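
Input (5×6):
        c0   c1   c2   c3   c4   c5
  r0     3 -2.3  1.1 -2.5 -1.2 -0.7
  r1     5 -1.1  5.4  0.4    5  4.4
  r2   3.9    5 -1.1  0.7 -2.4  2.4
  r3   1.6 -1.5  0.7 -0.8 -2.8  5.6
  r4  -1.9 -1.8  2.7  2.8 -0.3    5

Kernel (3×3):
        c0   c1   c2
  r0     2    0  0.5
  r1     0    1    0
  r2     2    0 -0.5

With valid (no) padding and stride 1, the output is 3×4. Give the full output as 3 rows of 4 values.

Output[0,0]: The receptive field on the input at this output position is [3 -2.3 1.1 / 5 -1.1 5.4 / 3.9 5 -1.1]. Elementwise product with the kernel and sum: 3·2 + 1.1·0.5 + -1.1·1 + 3.9·2 + -1.1·-0.5.

13.8 9.2 1 -0.15
20.55 -5.7 16.8 -3.8
0.6 6.05 1.35 2.9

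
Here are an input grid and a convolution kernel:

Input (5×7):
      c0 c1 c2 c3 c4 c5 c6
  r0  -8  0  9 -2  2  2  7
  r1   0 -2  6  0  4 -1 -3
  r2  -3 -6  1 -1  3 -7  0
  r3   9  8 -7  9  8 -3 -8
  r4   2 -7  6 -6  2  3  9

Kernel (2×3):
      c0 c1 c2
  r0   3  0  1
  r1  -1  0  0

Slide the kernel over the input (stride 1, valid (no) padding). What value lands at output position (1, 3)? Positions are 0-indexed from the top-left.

0

The receptive field on the input at this output position is [0 4 -1 / -1 3 -7]. Elementwise product with the kernel and sum: 0·3 + -1·1 + -1·-1.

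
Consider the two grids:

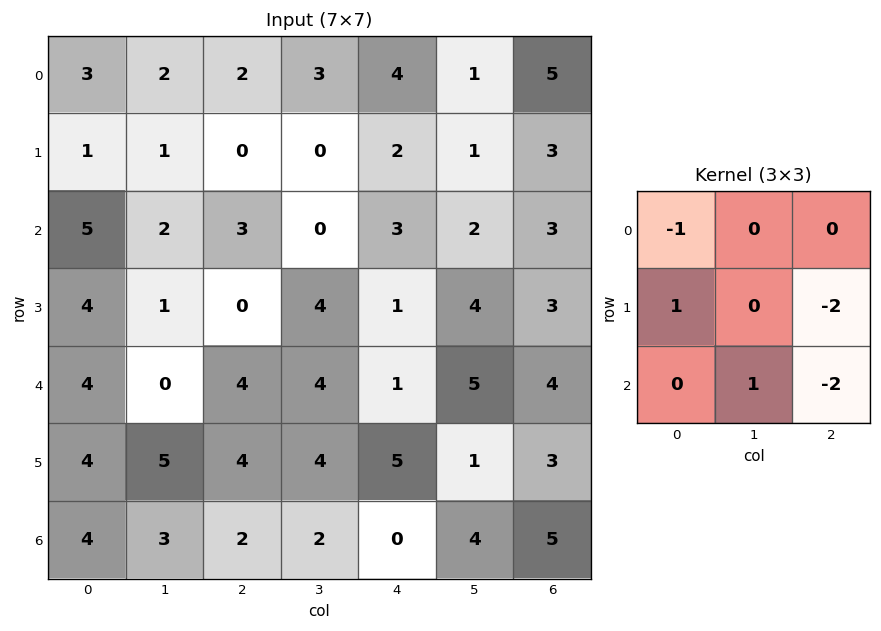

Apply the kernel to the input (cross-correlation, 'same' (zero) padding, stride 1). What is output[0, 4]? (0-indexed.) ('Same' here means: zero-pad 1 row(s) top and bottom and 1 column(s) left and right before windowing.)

1

The receptive field on the zero-padded input at this output position is [0 0 0 / 3 4 1 / 0 2 1]. Elementwise product with the kernel and sum: 0·-1 + 3·1 + 1·-2 + 2·1 + 1·-2.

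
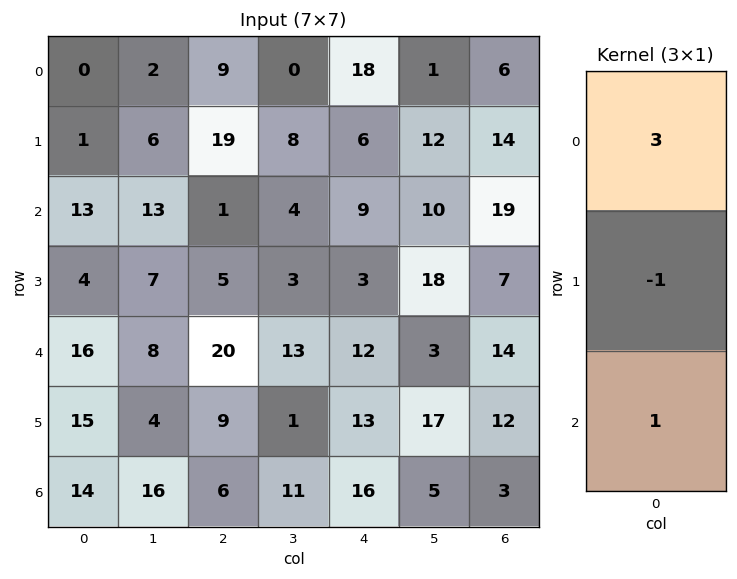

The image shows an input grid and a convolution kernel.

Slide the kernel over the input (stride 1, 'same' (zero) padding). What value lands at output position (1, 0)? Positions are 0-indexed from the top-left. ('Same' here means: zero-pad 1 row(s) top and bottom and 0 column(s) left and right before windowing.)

12

The receptive field on the zero-padded input at this output position is [0 / 1 / 13]. Elementwise product with the kernel and sum: 0·3 + 1·-1 + 13·1.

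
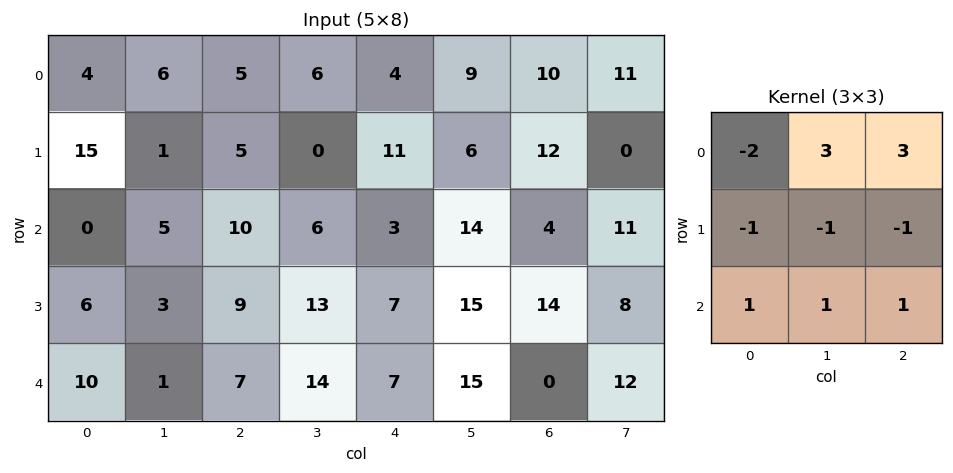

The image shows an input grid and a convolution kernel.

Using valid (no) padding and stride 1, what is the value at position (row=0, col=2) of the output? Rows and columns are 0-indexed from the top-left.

The receptive field on the input at this output position is [5 6 4 / 5 0 11 / 10 6 3]. Elementwise product with the kernel and sum: 5·-2 + 6·3 + 4·3 + 5·-1 + 0·-1 + 11·-1 + 10·1 + 6·1 + 3·1.

23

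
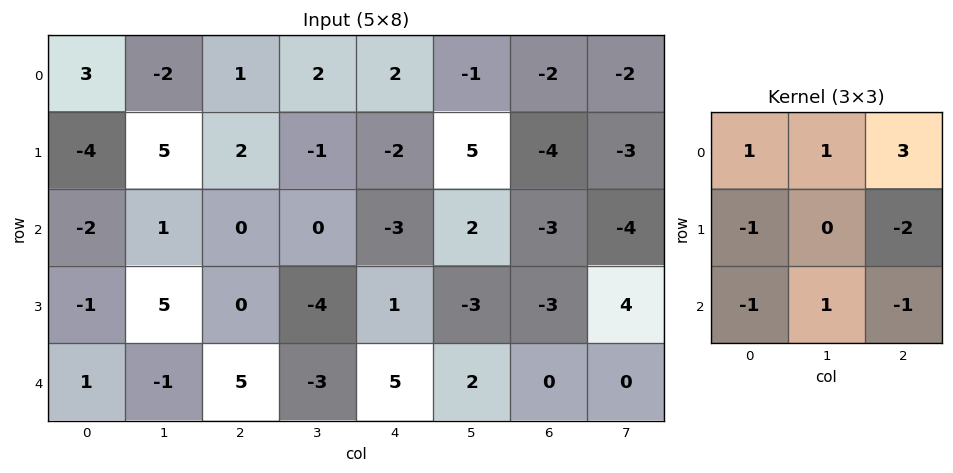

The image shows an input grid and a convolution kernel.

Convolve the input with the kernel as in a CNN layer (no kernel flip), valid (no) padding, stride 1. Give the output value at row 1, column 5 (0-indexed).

The receptive field on the input at this output position is [5 -4 -3 / 2 -3 -4 / -3 -3 4]. Elementwise product with the kernel and sum: 5·1 + -4·1 + -3·3 + 2·-1 + -4·-2 + -3·-1 + -3·1 + 4·-1.

-6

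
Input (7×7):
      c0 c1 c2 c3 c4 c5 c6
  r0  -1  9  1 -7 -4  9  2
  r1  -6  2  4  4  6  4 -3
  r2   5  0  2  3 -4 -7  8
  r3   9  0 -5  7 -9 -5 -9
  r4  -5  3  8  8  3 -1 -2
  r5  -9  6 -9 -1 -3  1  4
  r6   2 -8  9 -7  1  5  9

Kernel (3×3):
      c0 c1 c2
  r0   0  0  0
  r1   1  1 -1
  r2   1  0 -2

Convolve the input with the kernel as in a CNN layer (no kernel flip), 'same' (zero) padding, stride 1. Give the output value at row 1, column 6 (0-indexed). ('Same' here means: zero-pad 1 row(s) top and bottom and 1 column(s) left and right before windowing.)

-6

The receptive field on the zero-padded input at this output position is [9 2 0 / 4 -3 0 / -7 8 0]. Elementwise product with the kernel and sum: 4·1 + -3·1 + 0·-1 + -7·1 + 0·-2.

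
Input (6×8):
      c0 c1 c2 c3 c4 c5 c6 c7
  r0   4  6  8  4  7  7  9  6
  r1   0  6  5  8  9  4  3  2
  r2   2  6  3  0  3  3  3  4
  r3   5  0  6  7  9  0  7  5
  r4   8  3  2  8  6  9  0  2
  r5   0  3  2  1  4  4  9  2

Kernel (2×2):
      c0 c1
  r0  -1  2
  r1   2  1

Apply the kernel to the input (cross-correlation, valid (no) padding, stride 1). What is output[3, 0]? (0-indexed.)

The receptive field on the input at this output position is [5 0 / 8 3]. Elementwise product with the kernel and sum: 5·-1 + 0·2 + 8·2 + 3·1.

14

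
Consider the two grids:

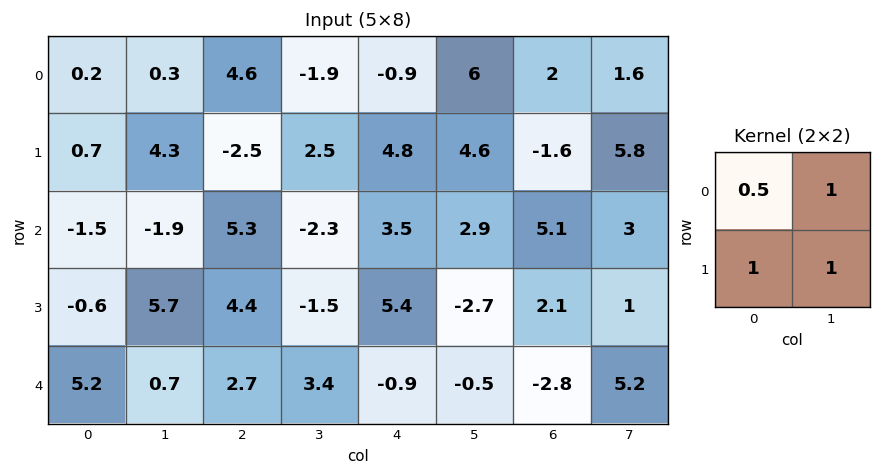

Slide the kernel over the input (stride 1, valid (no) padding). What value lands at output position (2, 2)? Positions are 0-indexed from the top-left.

The receptive field on the input at this output position is [5.3 -2.3 / 4.4 -1.5]. Elementwise product with the kernel and sum: 5.3·0.5 + -2.3·1 + 4.4·1 + -1.5·1.

3.25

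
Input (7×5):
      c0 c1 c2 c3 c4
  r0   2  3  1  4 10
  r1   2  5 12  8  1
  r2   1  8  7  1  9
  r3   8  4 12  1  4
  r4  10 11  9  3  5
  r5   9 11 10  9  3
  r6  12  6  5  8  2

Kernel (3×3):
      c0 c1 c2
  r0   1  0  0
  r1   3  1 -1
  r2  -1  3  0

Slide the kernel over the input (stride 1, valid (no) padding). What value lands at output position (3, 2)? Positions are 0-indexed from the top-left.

The receptive field on the input at this output position is [12 1 4 / 9 3 5 / 10 9 3]. Elementwise product with the kernel and sum: 12·1 + 9·3 + 3·1 + 5·-1 + 10·-1 + 9·3.

54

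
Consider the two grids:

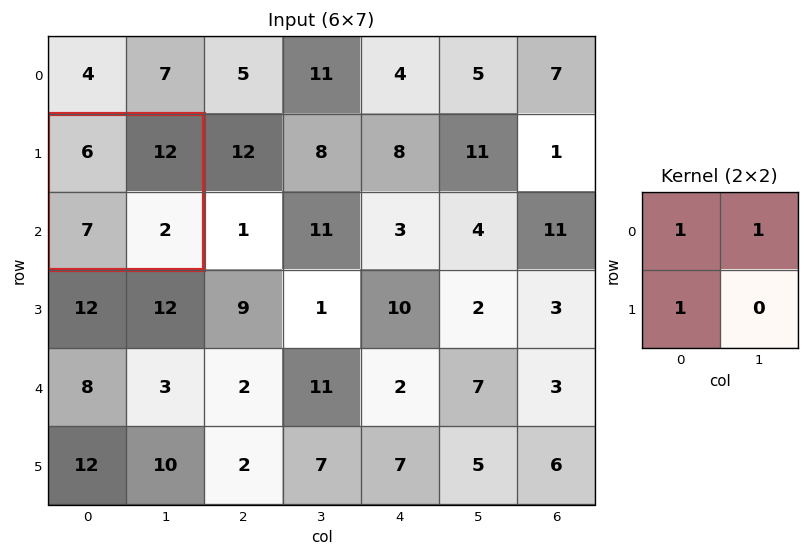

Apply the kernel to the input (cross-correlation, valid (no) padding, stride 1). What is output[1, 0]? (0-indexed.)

The receptive field on the input at this output position is [6 12 / 7 2]. Elementwise product with the kernel and sum: 6·1 + 12·1 + 7·1.

25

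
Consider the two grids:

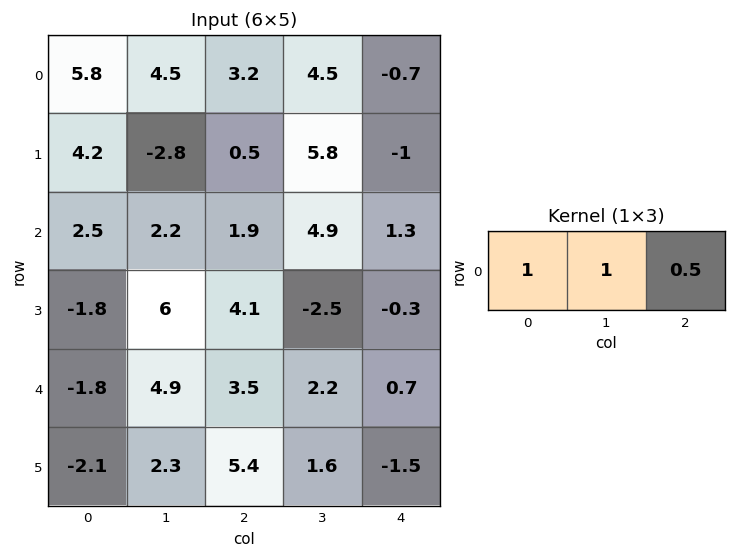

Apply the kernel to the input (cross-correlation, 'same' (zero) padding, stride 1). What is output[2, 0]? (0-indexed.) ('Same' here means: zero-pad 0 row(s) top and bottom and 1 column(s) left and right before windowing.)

3.6

The receptive field on the zero-padded input at this output position is [0 2.5 2.2]. Elementwise product with the kernel and sum: 0·1 + 2.5·1 + 2.2·0.5.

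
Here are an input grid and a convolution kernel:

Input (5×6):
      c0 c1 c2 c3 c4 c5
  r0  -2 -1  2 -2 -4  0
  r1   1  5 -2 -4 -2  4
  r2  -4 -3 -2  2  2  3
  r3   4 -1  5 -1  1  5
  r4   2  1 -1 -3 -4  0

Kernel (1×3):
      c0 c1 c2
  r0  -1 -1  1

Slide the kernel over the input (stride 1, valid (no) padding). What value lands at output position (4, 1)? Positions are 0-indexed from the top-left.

The receptive field on the input at this output position is [1 -1 -3]. Elementwise product with the kernel and sum: 1·-1 + -1·-1 + -3·1.

-3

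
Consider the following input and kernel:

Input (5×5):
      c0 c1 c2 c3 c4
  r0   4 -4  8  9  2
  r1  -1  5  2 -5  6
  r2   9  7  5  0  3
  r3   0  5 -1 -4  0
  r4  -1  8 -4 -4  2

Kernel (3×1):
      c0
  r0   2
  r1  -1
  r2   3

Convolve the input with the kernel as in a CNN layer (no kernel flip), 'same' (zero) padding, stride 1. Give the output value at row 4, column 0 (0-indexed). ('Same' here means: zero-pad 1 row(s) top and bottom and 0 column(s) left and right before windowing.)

The receptive field on the zero-padded input at this output position is [0 / -1 / 0]. Elementwise product with the kernel and sum: 0·2 + -1·-1 + 0·3.

1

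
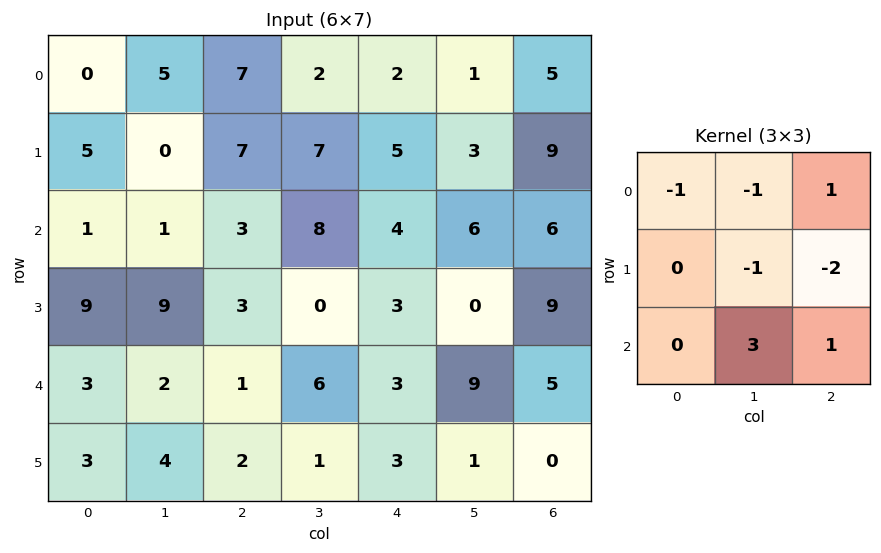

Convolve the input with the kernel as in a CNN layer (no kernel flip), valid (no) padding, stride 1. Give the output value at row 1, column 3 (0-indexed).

-16

The receptive field on the input at this output position is [7 5 3 / 8 4 6 / 0 3 0]. Elementwise product with the kernel and sum: 7·-1 + 5·-1 + 3·1 + 4·-1 + 6·-2 + 3·3 + 0·1.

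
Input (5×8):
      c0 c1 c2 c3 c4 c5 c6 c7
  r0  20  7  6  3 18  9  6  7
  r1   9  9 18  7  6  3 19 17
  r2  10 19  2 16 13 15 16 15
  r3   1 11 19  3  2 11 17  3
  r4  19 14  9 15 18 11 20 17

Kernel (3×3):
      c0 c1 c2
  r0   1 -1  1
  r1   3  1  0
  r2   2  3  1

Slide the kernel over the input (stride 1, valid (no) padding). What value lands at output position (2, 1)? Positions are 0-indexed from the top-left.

155

The receptive field on the input at this output position is [19 2 16 / 11 19 3 / 14 9 15]. Elementwise product with the kernel and sum: 19·1 + 2·-1 + 16·1 + 11·3 + 19·1 + 14·2 + 9·3 + 15·1.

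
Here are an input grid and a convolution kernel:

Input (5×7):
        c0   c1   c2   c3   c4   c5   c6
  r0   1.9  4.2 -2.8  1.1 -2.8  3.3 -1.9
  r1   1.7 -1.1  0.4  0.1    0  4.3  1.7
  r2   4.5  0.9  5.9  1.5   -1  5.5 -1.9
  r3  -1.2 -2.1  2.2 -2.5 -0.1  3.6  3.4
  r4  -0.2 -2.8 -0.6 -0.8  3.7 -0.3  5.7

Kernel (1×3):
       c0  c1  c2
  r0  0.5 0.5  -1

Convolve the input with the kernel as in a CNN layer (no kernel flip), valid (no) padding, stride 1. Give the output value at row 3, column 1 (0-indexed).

The receptive field on the input at this output position is [-2.1 2.2 -2.5]. Elementwise product with the kernel and sum: -2.1·0.5 + 2.2·0.5 + -2.5·-1.

2.55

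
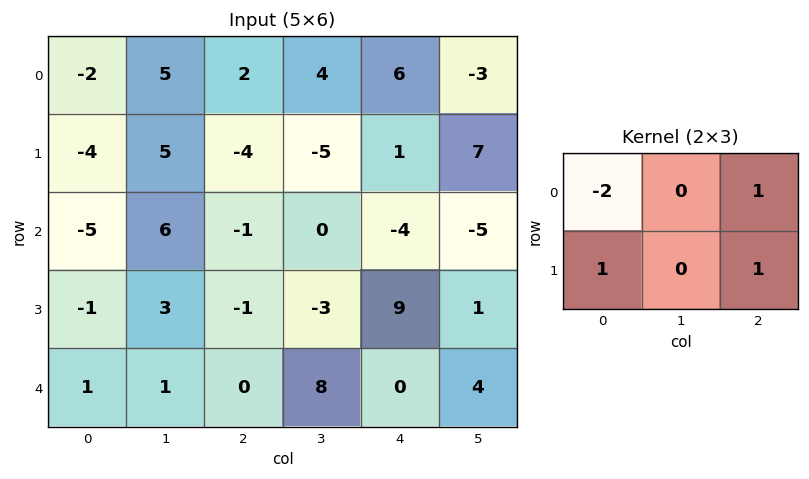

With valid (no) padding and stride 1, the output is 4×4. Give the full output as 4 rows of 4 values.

-2 -6 -1 -9
-2 -9 4 12
7 -12 6 -7
2 0 11 19

Output[0,0]: The receptive field on the input at this output position is [-2 5 2 / -4 5 -4]. Elementwise product with the kernel and sum: -2·-2 + 2·1 + -4·1 + -4·1.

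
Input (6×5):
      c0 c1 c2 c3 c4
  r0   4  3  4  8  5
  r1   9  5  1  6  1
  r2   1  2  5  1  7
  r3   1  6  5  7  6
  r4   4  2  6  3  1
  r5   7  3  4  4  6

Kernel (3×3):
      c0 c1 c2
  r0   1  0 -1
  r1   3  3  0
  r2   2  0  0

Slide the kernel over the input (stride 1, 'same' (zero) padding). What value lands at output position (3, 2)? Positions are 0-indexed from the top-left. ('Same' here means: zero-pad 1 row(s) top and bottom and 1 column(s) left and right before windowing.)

The receptive field on the zero-padded input at this output position is [2 5 1 / 6 5 7 / 2 6 3]. Elementwise product with the kernel and sum: 2·1 + 1·-1 + 6·3 + 5·3 + 2·2.

38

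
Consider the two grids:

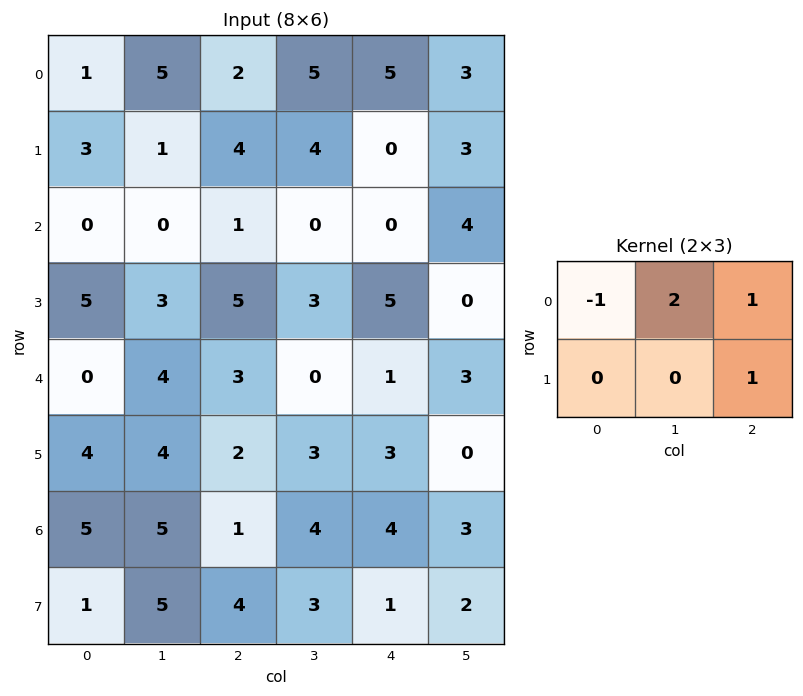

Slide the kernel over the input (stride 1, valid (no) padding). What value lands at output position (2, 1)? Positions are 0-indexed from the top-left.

5

The receptive field on the input at this output position is [0 1 0 / 3 5 3]. Elementwise product with the kernel and sum: 0·-1 + 1·2 + 0·1 + 3·1.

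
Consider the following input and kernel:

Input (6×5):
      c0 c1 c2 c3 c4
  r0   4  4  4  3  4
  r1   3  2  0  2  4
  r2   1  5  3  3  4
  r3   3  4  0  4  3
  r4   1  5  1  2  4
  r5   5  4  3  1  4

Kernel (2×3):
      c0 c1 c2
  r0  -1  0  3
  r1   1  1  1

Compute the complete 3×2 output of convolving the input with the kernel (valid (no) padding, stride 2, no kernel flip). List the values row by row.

13 14
15 16
14 19

Output[0,0]: The receptive field on the input at this output position is [4 4 4 / 3 2 0]. Elementwise product with the kernel and sum: 4·-1 + 4·3 + 3·1 + 2·1 + 0·1.
Output[0,1]: The receptive field on the input at this output position is [4 3 4 / 0 2 4]. Elementwise product with the kernel and sum: 4·-1 + 4·3 + 0·1 + 2·1 + 4·1.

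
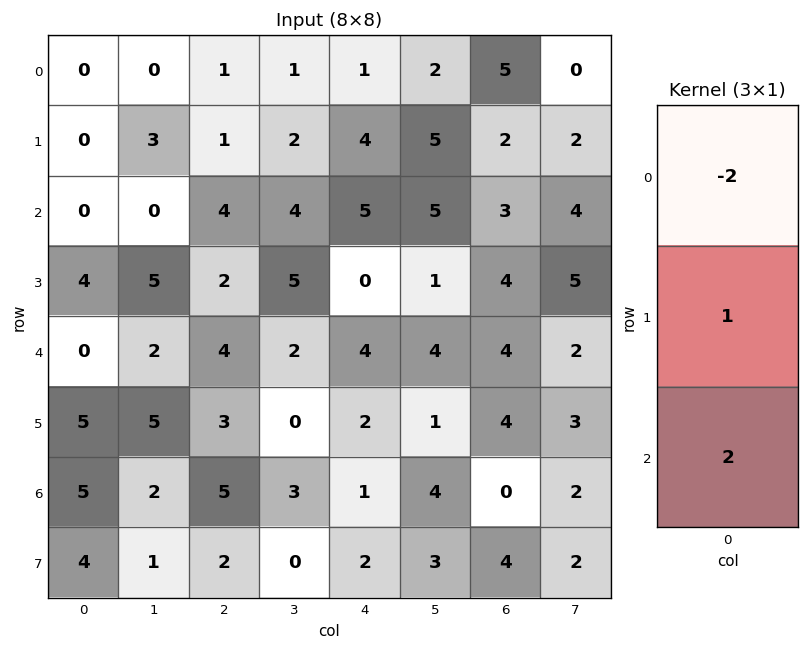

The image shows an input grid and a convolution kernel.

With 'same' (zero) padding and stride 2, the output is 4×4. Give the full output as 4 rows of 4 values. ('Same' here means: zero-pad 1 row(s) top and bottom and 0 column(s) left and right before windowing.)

Output[0,0]: The receptive field on the zero-padded input at this output position is [0 / 0 / 0]. Elementwise product with the kernel and sum: 0·-2 + 0·1 + 0·2.

0 3 9 9
8 6 -3 7
2 6 8 4
3 3 1 0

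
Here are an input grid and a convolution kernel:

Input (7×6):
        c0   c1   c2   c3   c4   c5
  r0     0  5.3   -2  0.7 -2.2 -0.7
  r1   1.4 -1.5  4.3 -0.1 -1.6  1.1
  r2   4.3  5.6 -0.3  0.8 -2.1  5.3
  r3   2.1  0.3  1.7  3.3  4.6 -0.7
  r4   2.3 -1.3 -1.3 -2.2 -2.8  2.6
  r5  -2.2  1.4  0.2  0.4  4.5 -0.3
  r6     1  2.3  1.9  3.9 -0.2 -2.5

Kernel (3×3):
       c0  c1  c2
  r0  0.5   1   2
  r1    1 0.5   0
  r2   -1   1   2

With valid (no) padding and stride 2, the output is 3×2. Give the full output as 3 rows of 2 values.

2.65 -3.55
3.2 -6.7
0.85 -6.45

Output[0,0]: The receptive field on the input at this output position is [0 5.3 -2 / 1.4 -1.5 4.3 / 4.3 5.6 -0.3]. Elementwise product with the kernel and sum: 0·0.5 + 5.3·1 + -2·2 + 1.4·1 + -1.5·0.5 + 4.3·-1 + 5.6·1 + -0.3·2.
Output[0,1]: The receptive field on the input at this output position is [-2 0.7 -2.2 / 4.3 -0.1 -1.6 / -0.3 0.8 -2.1]. Elementwise product with the kernel and sum: -2·0.5 + 0.7·1 + -2.2·2 + 4.3·1 + -0.1·0.5 + -0.3·-1 + 0.8·1 + -2.1·2.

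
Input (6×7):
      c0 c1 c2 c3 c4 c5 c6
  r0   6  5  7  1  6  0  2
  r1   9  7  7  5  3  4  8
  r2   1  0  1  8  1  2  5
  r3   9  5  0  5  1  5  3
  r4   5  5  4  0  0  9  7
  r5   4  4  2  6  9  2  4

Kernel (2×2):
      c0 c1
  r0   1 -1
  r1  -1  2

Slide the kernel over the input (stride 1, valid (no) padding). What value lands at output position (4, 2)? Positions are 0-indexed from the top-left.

14

The receptive field on the input at this output position is [4 0 / 2 6]. Elementwise product with the kernel and sum: 4·1 + 0·-1 + 2·-1 + 6·2.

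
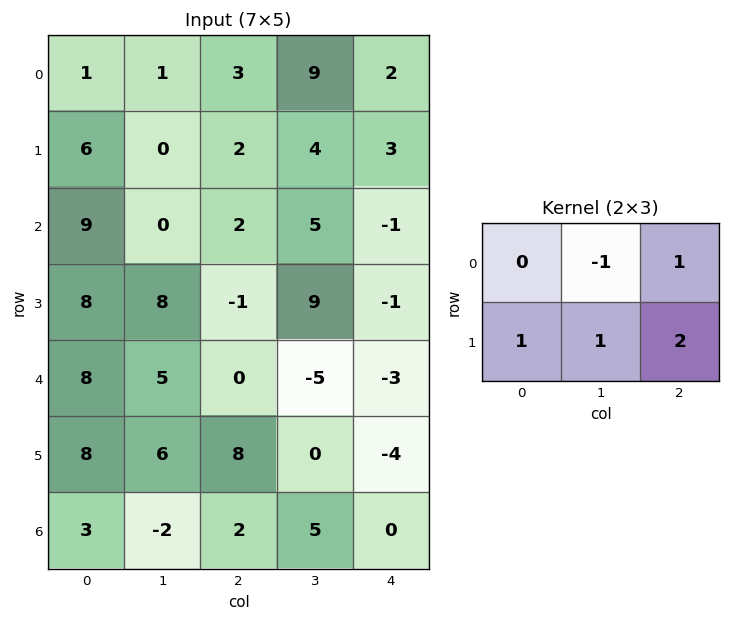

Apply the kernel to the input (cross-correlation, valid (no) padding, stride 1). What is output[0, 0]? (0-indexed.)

The receptive field on the input at this output position is [1 1 3 / 6 0 2]. Elementwise product with the kernel and sum: 1·-1 + 3·1 + 6·1 + 0·1 + 2·2.

12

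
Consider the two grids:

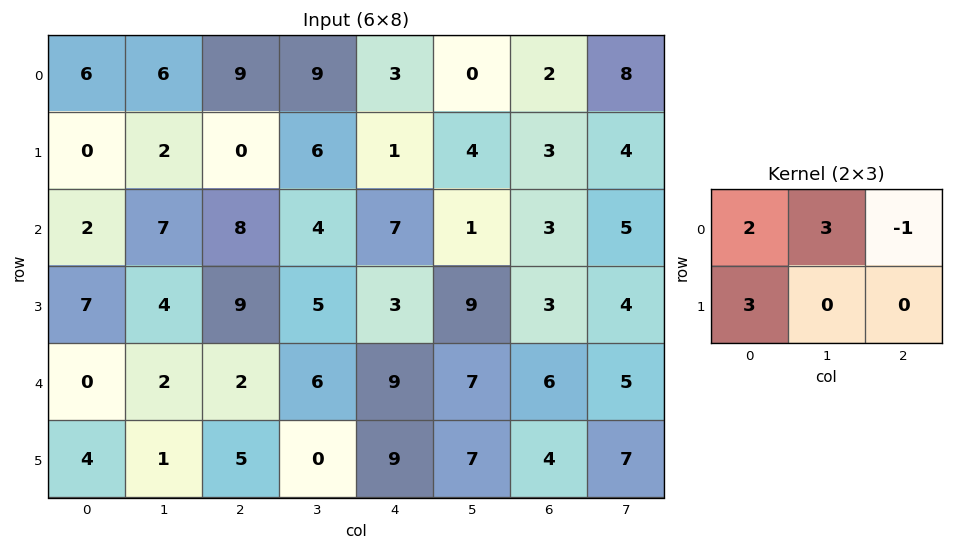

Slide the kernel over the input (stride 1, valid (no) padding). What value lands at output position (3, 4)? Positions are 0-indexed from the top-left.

The receptive field on the input at this output position is [3 9 3 / 9 7 6]. Elementwise product with the kernel and sum: 3·2 + 9·3 + 3·-1 + 9·3.

57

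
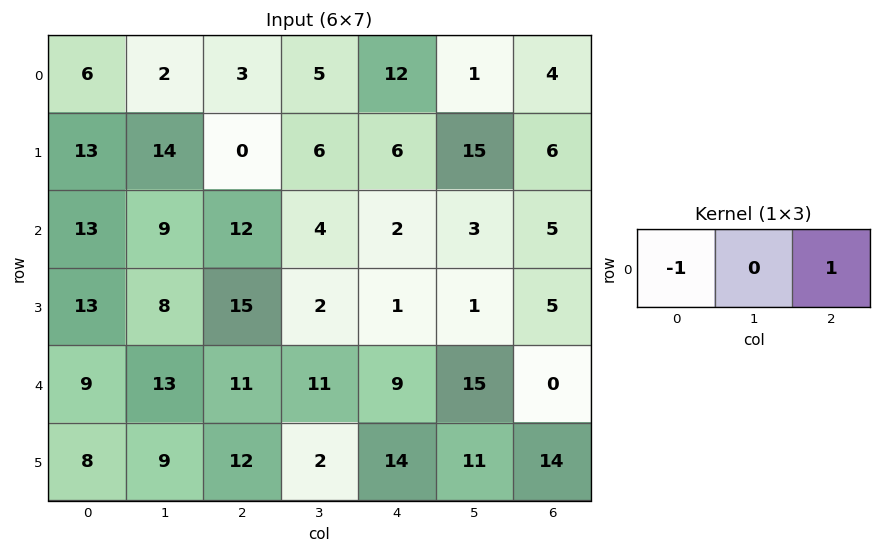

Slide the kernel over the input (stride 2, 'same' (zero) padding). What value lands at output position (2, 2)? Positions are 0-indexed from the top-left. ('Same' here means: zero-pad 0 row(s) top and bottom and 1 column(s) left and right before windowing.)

The receptive field on the zero-padded input at this output position is [11 9 15]. Elementwise product with the kernel and sum: 11·-1 + 15·1.

4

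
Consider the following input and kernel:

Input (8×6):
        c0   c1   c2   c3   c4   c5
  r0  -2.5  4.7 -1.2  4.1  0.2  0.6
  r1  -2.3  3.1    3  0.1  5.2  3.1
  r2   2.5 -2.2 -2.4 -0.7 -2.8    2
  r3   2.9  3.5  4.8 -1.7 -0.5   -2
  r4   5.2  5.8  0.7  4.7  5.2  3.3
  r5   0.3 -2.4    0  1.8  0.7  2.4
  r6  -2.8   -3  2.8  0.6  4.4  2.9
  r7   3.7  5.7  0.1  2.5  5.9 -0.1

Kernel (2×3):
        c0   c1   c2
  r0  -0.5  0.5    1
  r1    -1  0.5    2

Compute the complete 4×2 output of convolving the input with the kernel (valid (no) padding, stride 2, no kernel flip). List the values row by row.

Output[0,0]: The receptive field on the input at this output position is [-2.5 4.7 -1.2 / -2.3 3.1 3]. Elementwise product with the kernel and sum: -2.5·-0.5 + 4.7·0.5 + -1.2·1 + -2.3·-1 + 3.1·0.5 + 3·2.

12.25 10.3
3.7 -8.6
-0.5 9.5
2.05 16.25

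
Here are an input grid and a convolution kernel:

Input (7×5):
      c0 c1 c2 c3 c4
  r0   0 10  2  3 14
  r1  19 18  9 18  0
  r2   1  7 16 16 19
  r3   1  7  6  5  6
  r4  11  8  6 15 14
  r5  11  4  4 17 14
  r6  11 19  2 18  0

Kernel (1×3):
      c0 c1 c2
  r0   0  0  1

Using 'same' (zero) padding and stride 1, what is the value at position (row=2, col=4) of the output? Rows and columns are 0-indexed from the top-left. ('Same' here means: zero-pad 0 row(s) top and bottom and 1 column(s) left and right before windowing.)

0

The receptive field on the zero-padded input at this output position is [16 19 0]. Elementwise product with the kernel and sum: 0·1.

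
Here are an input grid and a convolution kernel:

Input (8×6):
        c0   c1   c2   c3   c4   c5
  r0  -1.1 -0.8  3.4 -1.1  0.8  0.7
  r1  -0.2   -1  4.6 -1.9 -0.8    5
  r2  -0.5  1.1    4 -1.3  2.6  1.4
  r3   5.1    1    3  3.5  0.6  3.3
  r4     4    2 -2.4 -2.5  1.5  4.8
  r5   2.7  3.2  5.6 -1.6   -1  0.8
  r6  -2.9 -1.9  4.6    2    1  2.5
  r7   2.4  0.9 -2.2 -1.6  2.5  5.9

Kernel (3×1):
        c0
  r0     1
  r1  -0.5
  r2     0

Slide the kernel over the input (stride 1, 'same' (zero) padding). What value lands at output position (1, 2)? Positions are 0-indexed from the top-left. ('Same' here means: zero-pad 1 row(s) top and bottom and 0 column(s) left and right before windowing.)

The receptive field on the zero-padded input at this output position is [3.4 / 4.6 / 4]. Elementwise product with the kernel and sum: 3.4·1 + 4.6·-0.5.

1.1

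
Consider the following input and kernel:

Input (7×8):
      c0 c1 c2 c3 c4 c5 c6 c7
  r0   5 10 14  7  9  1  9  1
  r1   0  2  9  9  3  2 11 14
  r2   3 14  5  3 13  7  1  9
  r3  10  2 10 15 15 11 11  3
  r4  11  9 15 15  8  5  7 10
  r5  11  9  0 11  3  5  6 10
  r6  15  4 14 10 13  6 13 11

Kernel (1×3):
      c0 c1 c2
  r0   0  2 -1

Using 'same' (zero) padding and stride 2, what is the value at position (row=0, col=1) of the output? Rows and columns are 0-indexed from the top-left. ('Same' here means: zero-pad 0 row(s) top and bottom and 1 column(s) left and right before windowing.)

21

The receptive field on the zero-padded input at this output position is [10 14 7]. Elementwise product with the kernel and sum: 14·2 + 7·-1.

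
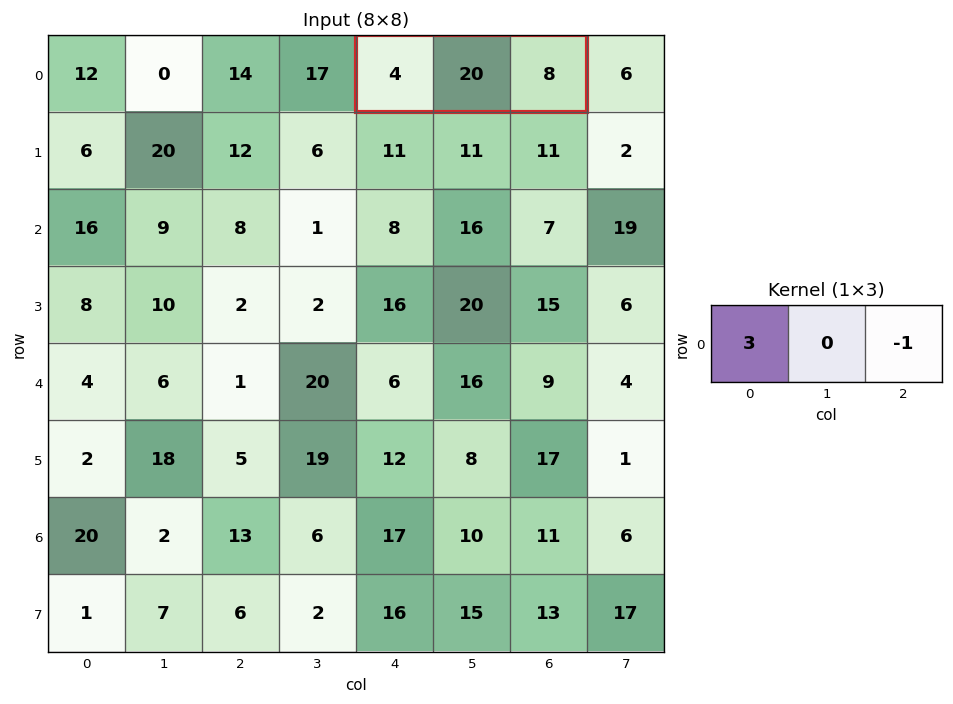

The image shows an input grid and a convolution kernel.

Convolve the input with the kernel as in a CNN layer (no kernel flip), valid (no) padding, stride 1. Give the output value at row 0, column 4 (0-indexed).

4

The receptive field on the input at this output position is [4 20 8]. Elementwise product with the kernel and sum: 4·3 + 8·-1.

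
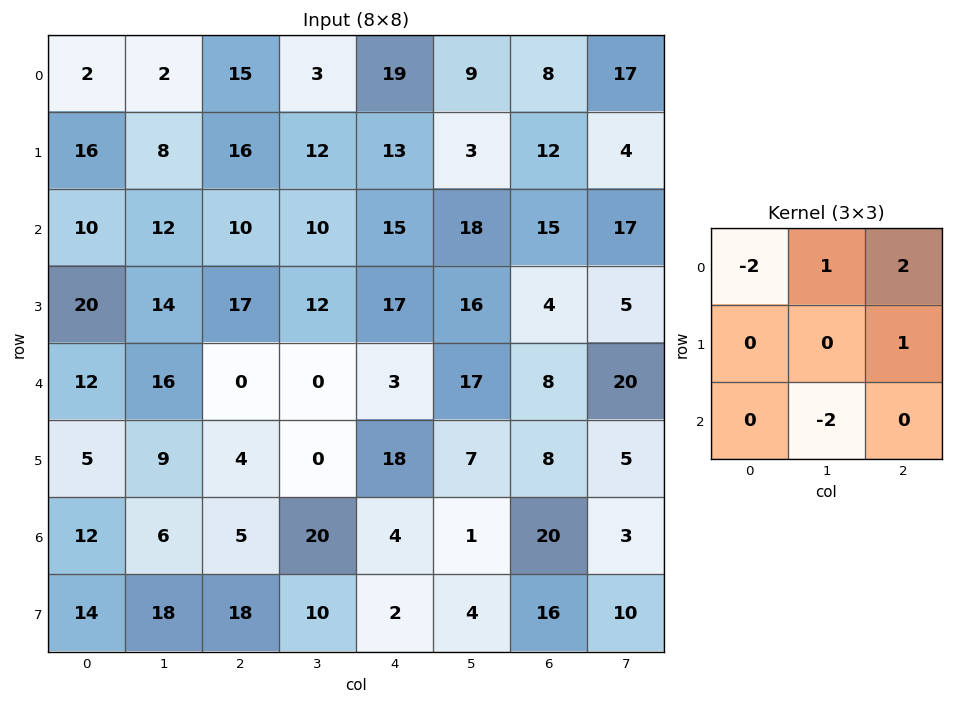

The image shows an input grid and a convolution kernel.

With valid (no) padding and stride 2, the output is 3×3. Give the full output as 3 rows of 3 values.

Output[0,0]: The receptive field on the input at this output position is [2 2 15 / 16 8 16 / 10 12 10]. Elementwise product with the kernel and sum: 2·-2 + 2·1 + 15·2 + 16·1 + 12·-2.
Output[0,1]: The receptive field on the input at this output position is [15 3 19 / 16 12 13 / 10 10 15]. Elementwise product with the kernel and sum: 15·-2 + 3·1 + 19·2 + 13·1 + 10·-2.

20 4 -37
-3 37 -12
-16 -16 33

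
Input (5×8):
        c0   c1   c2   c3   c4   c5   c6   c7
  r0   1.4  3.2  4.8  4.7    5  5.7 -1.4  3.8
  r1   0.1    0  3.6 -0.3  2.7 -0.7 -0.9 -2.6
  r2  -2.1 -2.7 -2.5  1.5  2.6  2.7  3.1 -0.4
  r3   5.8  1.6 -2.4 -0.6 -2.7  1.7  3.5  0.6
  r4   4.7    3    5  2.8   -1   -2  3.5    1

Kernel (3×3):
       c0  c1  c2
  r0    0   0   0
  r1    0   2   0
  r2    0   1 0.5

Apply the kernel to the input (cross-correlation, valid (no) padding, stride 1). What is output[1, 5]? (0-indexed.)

10

The receptive field on the input at this output position is [-0.7 -0.9 -2.6 / 2.7 3.1 -0.4 / 1.7 3.5 0.6]. Elementwise product with the kernel and sum: 3.1·2 + 3.5·1 + 0.6·0.5.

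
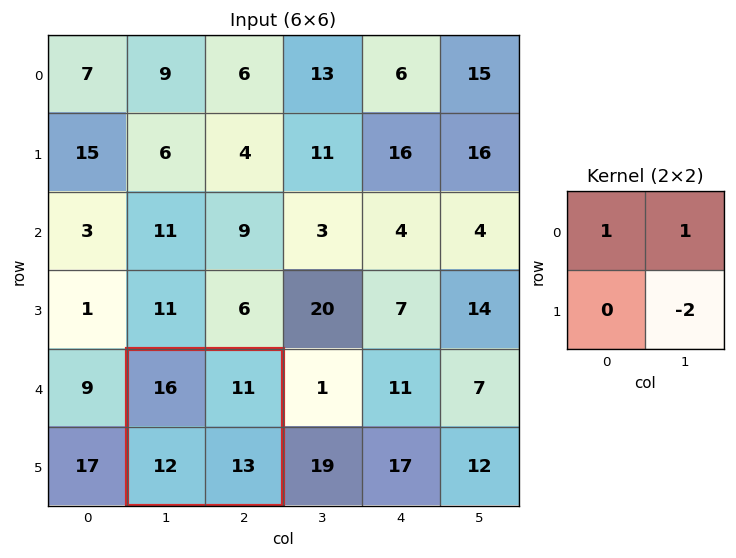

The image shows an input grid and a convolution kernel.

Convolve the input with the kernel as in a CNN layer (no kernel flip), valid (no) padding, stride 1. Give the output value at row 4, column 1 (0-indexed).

1

The receptive field on the input at this output position is [16 11 / 12 13]. Elementwise product with the kernel and sum: 16·1 + 11·1 + 13·-2.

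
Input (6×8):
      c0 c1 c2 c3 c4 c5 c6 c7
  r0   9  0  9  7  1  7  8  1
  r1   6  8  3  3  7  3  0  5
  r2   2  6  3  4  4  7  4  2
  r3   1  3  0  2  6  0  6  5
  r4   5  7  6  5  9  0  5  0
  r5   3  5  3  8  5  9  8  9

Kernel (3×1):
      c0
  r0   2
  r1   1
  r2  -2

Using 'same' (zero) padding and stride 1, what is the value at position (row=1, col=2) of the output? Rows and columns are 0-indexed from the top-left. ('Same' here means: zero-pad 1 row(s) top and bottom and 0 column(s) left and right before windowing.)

15

The receptive field on the zero-padded input at this output position is [9 / 3 / 3]. Elementwise product with the kernel and sum: 9·2 + 3·1 + 3·-2.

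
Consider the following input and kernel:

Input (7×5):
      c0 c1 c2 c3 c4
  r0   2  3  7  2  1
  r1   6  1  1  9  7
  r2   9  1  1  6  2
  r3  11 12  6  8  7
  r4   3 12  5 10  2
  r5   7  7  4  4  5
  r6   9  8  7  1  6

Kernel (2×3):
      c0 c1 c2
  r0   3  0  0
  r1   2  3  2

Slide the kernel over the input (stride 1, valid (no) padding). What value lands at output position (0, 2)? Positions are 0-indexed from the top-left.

64

The receptive field on the input at this output position is [7 2 1 / 1 9 7]. Elementwise product with the kernel and sum: 7·3 + 1·2 + 9·3 + 7·2.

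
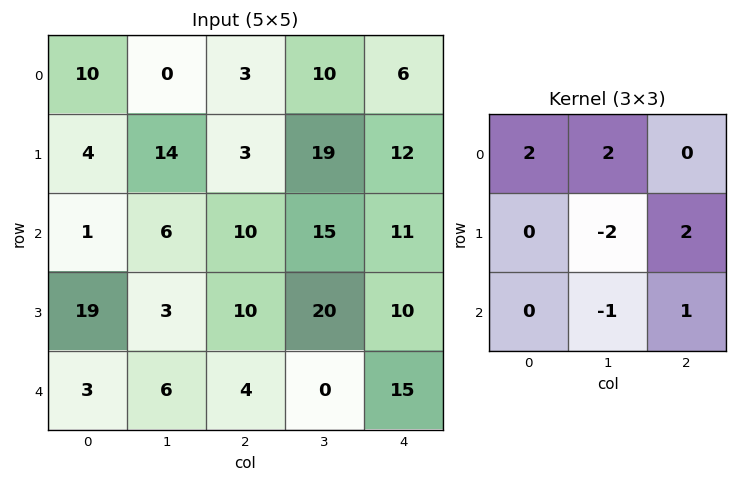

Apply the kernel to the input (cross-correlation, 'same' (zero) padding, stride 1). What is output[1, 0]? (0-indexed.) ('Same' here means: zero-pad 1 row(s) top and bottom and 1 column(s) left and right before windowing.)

45

The receptive field on the zero-padded input at this output position is [0 10 0 / 0 4 14 / 0 1 6]. Elementwise product with the kernel and sum: 0·2 + 10·2 + 4·-2 + 14·2 + 1·-1 + 6·1.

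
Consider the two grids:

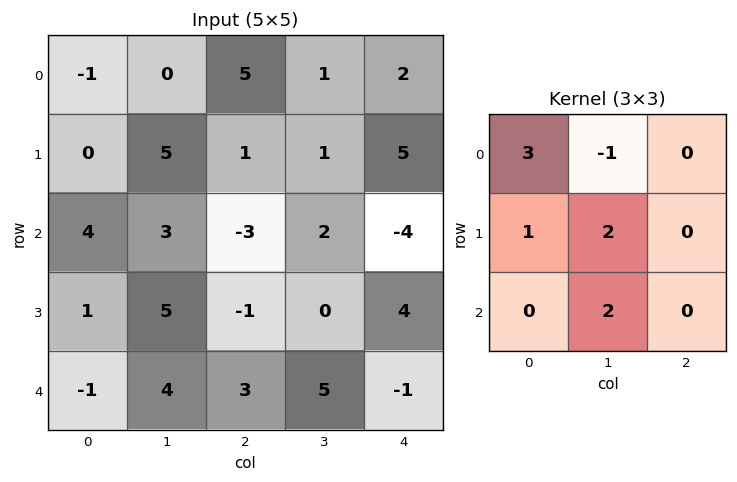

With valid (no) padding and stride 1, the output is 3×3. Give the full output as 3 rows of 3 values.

13 -4 21
15 9 3
28 21 -2

Output[0,0]: The receptive field on the input at this output position is [-1 0 5 / 0 5 1 / 4 3 -3]. Elementwise product with the kernel and sum: -1·3 + 0·-1 + 0·1 + 5·2 + 3·2.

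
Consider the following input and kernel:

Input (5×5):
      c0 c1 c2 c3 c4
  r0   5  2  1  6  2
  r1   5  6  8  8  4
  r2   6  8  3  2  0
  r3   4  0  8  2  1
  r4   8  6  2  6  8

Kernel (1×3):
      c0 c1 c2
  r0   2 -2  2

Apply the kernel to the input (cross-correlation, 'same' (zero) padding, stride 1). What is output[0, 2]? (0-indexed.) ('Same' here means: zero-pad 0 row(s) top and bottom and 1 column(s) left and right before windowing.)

The receptive field on the zero-padded input at this output position is [2 1 6]. Elementwise product with the kernel and sum: 2·2 + 1·-2 + 6·2.

14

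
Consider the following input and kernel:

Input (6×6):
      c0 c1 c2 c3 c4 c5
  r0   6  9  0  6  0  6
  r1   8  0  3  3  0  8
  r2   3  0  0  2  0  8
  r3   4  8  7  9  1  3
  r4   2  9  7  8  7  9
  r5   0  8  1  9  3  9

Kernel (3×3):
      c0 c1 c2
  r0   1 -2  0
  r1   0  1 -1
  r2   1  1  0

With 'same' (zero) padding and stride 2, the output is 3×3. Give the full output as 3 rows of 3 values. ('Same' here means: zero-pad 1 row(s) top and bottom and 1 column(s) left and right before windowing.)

Output[0,0]: The receptive field on the zero-padded input at this output position is [0 0 0 / 0 6 9 / 0 8 0]. Elementwise product with the kernel and sum: 0·1 + 0·-2 + 6·1 + 9·-1 + 0·1 + 8·1.
Output[0,1]: The receptive field on the zero-padded input at this output position is [0 0 0 / 9 0 6 / 0 3 3]. Elementwise product with the kernel and sum: 0·1 + 0·-2 + 0·1 + 6·-1 + 0·1 + 3·1.

5 -3 -3
-9 7 5
-15 2 17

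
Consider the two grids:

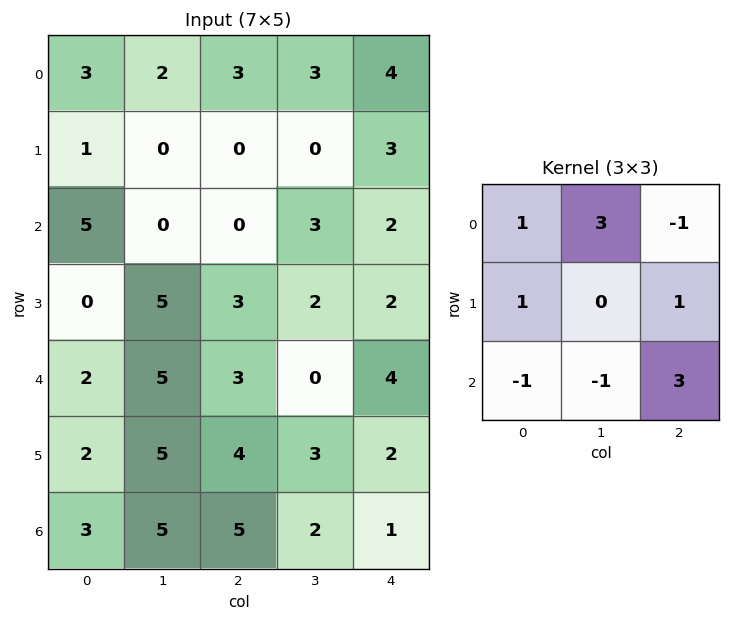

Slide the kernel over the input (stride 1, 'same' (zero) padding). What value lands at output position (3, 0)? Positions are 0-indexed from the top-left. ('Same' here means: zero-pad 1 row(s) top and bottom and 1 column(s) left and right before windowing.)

The receptive field on the zero-padded input at this output position is [0 5 0 / 0 0 5 / 0 2 5]. Elementwise product with the kernel and sum: 0·1 + 5·3 + 0·-1 + 0·1 + 5·1 + 0·-1 + 2·-1 + 5·3.

33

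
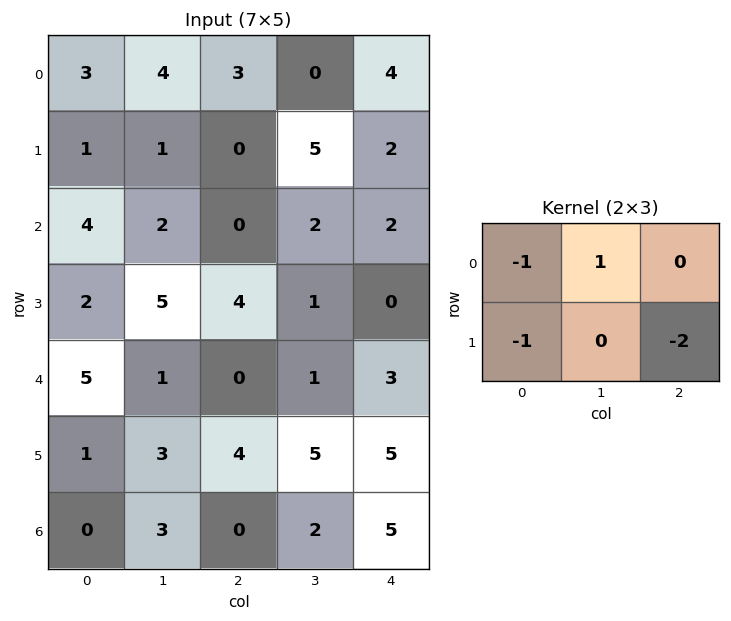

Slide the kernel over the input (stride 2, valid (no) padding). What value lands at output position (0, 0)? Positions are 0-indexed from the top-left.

0

The receptive field on the input at this output position is [3 4 3 / 1 1 0]. Elementwise product with the kernel and sum: 3·-1 + 4·1 + 1·-1 + 0·-2.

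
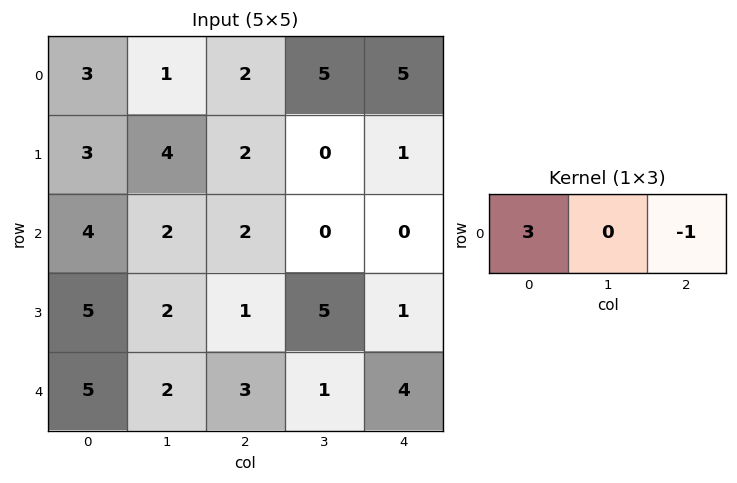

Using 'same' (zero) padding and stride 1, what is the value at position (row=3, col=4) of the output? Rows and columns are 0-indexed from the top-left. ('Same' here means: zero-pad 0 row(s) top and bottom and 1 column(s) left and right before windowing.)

The receptive field on the zero-padded input at this output position is [5 1 0]. Elementwise product with the kernel and sum: 5·3 + 0·-1.

15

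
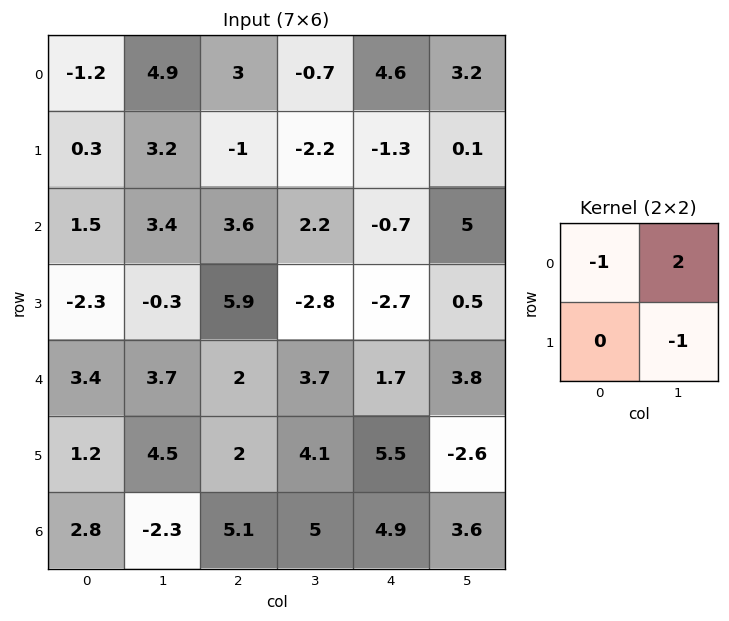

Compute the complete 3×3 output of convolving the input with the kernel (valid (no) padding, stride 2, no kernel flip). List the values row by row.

Output[0,0]: The receptive field on the input at this output position is [-1.2 4.9 / 0.3 3.2]. Elementwise product with the kernel and sum: -1.2·-1 + 4.9·2 + 3.2·-1.

7.8 -2.2 1.7
5.6 3.6 10.2
-0.5 1.3 8.5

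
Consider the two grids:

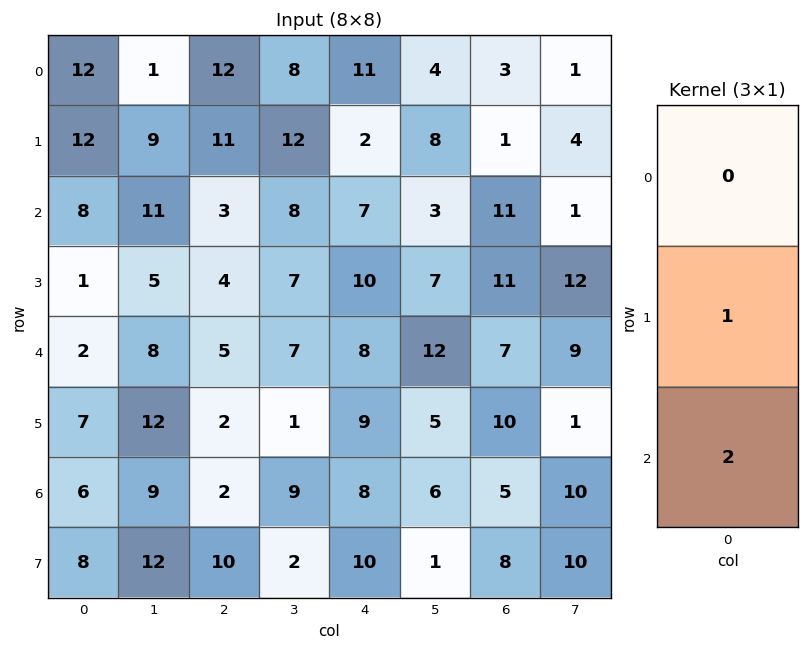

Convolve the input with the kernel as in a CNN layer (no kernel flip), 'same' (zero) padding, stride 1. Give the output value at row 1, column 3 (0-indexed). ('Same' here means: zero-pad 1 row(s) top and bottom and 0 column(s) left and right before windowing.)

The receptive field on the zero-padded input at this output position is [8 / 12 / 8]. Elementwise product with the kernel and sum: 12·1 + 8·2.

28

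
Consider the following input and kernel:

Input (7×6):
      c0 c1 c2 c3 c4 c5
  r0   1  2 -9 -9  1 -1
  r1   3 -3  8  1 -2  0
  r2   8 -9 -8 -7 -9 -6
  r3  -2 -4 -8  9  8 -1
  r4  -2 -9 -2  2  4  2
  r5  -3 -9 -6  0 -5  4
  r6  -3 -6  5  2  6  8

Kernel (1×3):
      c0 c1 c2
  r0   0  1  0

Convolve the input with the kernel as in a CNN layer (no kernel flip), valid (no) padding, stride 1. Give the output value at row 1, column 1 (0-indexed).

8

The receptive field on the input at this output position is [-3 8 1]. Elementwise product with the kernel and sum: 8·1.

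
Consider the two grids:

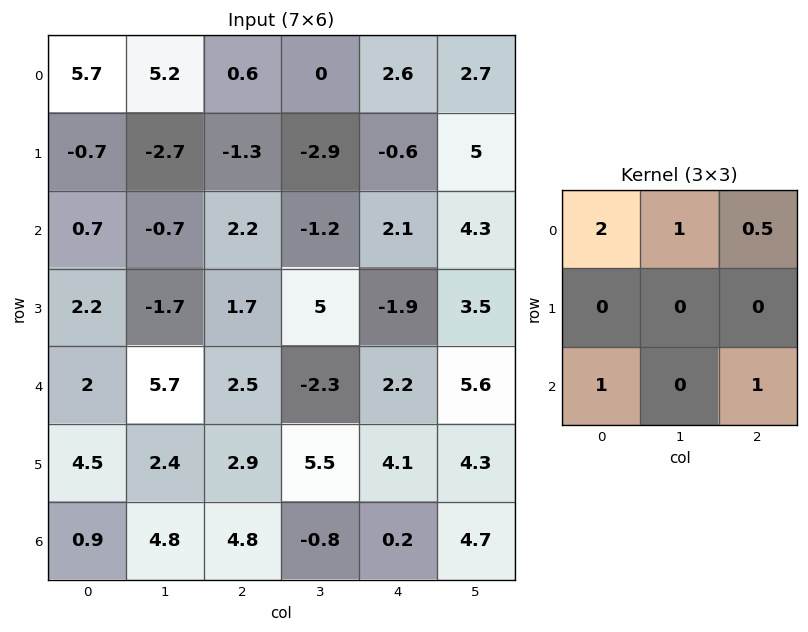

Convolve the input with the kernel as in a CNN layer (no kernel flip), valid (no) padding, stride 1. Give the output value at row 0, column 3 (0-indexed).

The receptive field on the input at this output position is [0 2.6 2.7 / -2.9 -0.6 5 / -1.2 2.1 4.3]. Elementwise product with the kernel and sum: 0·2 + 2.6·1 + 2.7·0.5 + -1.2·1 + 4.3·1.

7.05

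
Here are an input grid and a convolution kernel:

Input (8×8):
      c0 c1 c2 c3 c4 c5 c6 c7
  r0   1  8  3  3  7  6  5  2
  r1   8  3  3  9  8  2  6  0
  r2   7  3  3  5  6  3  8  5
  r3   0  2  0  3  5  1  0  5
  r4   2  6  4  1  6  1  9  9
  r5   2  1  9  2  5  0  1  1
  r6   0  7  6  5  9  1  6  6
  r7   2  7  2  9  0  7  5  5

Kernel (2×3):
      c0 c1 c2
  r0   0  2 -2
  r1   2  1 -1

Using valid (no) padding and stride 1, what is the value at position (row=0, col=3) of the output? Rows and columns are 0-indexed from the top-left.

The receptive field on the input at this output position is [3 7 6 / 9 8 2]. Elementwise product with the kernel and sum: 7·2 + 6·-2 + 9·2 + 8·1 + 2·-1.

26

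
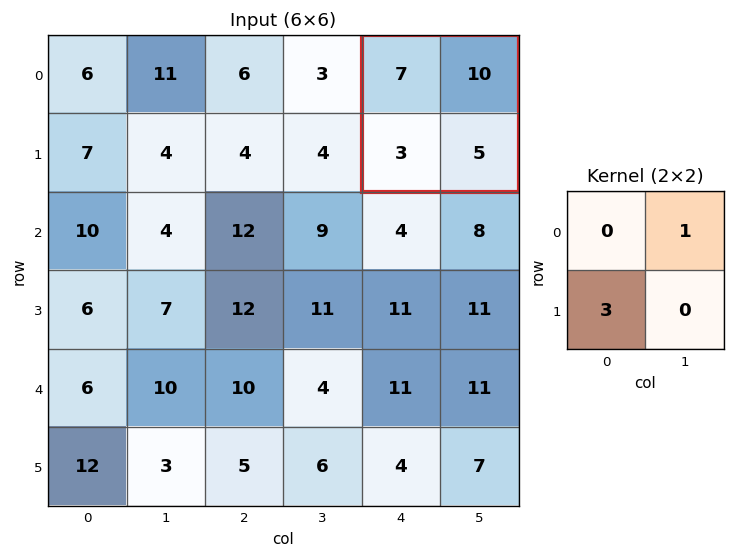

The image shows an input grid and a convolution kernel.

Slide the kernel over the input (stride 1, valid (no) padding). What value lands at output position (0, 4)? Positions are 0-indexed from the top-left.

The receptive field on the input at this output position is [7 10 / 3 5]. Elementwise product with the kernel and sum: 10·1 + 3·3.

19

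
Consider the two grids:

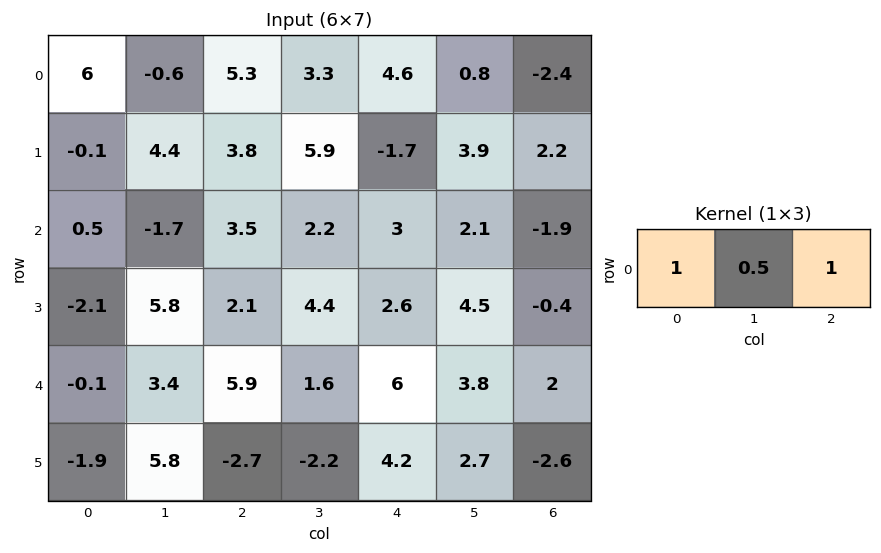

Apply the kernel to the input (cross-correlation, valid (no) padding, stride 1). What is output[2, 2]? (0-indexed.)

7.6

The receptive field on the input at this output position is [3.5 2.2 3]. Elementwise product with the kernel and sum: 3.5·1 + 2.2·0.5 + 3·1.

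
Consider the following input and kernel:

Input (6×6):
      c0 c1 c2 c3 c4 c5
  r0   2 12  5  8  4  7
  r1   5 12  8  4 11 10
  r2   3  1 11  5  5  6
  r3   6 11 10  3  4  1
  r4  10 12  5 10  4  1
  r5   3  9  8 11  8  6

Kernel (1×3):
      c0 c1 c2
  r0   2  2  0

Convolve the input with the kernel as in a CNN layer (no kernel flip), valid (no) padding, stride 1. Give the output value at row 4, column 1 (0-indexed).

34

The receptive field on the input at this output position is [12 5 10]. Elementwise product with the kernel and sum: 12·2 + 5·2.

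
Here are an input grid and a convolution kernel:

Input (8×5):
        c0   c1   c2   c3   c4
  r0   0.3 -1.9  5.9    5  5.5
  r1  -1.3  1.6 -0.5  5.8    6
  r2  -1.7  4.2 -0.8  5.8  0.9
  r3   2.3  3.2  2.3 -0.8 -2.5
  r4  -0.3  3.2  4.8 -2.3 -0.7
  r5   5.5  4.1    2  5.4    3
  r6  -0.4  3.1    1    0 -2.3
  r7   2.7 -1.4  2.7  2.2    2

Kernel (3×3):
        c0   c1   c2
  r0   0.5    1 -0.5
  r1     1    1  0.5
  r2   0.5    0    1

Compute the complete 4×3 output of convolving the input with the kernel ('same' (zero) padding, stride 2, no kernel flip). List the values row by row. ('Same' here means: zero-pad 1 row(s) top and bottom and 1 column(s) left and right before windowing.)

0.95 13.1 13.4
1.5 4.5 15.2
6.1 18.6 -3.2
3.2 6.95 4.5

Output[0,0]: The receptive field on the zero-padded input at this output position is [0 0 0 / 0 0.3 -1.9 / 0 -1.3 1.6]. Elementwise product with the kernel and sum: 0·0.5 + 0·1 + 0·-0.5 + 0·1 + 0.3·1 + -1.9·0.5 + 0·0.5 + 1.6·1.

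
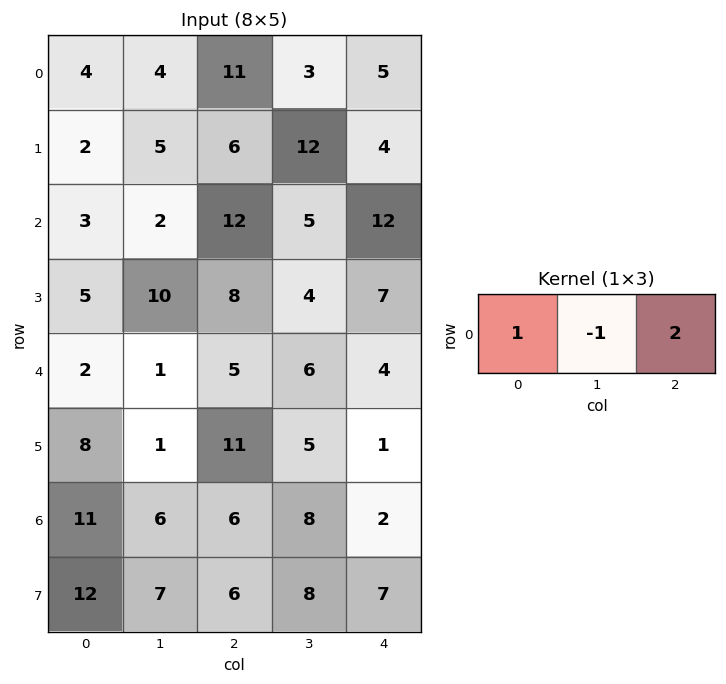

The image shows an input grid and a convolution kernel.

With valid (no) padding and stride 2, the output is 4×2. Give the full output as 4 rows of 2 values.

22 18
25 31
11 7
17 2

Output[0,0]: The receptive field on the input at this output position is [4 4 11]. Elementwise product with the kernel and sum: 4·1 + 4·-1 + 11·2.
Output[0,1]: The receptive field on the input at this output position is [11 3 5]. Elementwise product with the kernel and sum: 11·1 + 3·-1 + 5·2.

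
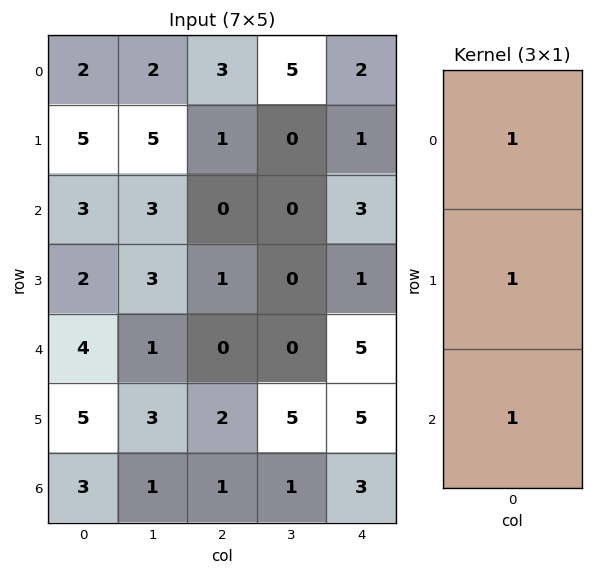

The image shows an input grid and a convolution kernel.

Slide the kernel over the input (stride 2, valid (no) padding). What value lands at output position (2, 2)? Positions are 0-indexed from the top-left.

13

The receptive field on the input at this output position is [5 / 5 / 3]. Elementwise product with the kernel and sum: 5·1 + 5·1 + 3·1.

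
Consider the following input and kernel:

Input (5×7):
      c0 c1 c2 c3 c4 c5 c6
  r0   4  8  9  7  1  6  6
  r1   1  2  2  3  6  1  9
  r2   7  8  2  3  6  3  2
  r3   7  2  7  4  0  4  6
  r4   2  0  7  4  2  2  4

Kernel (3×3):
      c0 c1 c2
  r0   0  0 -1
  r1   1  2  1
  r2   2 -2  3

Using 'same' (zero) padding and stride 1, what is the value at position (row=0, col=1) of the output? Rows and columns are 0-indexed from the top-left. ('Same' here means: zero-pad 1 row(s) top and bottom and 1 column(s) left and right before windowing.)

The receptive field on the zero-padded input at this output position is [0 0 0 / 4 8 9 / 1 2 2]. Elementwise product with the kernel and sum: 0·-1 + 4·1 + 8·2 + 9·1 + 1·2 + 2·-2 + 2·3.

33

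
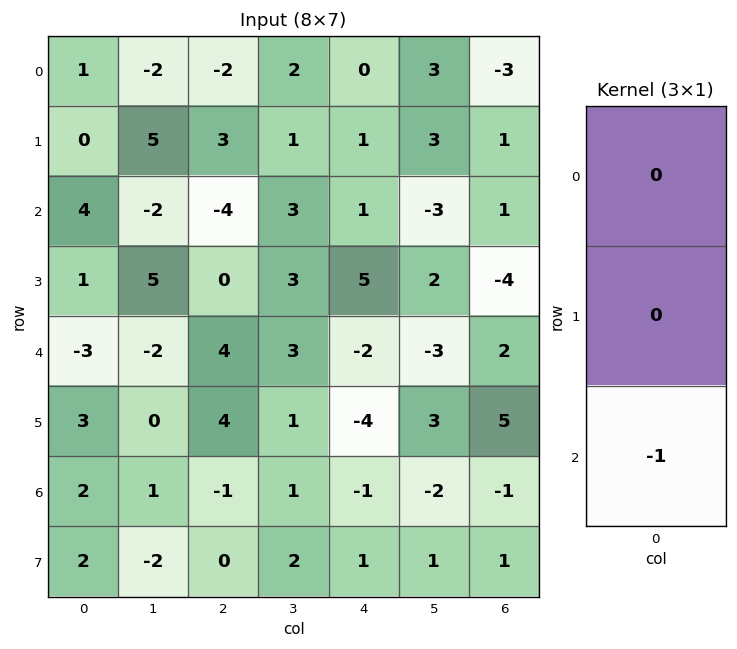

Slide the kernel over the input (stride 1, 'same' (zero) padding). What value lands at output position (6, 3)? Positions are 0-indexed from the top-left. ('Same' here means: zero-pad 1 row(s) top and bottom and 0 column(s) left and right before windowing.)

The receptive field on the zero-padded input at this output position is [1 / 1 / 2]. Elementwise product with the kernel and sum: 2·-1.

-2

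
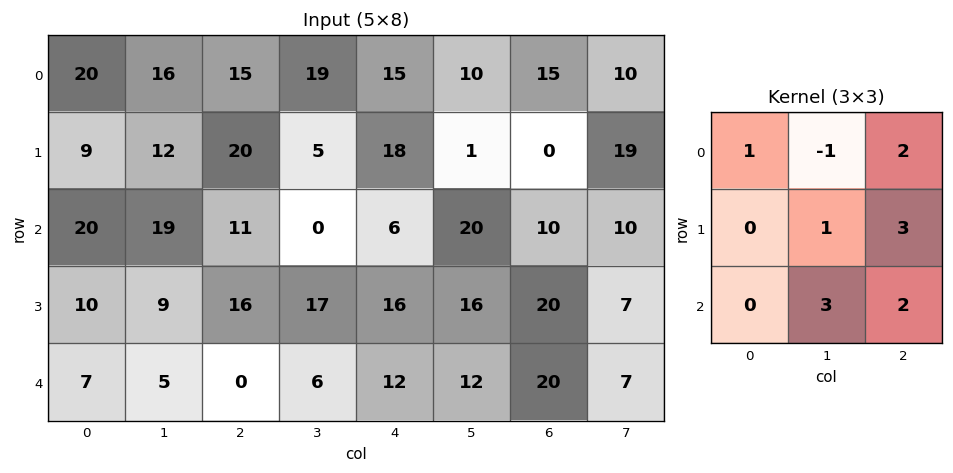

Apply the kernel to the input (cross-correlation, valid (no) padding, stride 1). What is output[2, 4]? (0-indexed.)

158

The receptive field on the input at this output position is [6 20 10 / 16 16 20 / 12 12 20]. Elementwise product with the kernel and sum: 6·1 + 20·-1 + 10·2 + 16·1 + 20·3 + 12·3 + 20·2.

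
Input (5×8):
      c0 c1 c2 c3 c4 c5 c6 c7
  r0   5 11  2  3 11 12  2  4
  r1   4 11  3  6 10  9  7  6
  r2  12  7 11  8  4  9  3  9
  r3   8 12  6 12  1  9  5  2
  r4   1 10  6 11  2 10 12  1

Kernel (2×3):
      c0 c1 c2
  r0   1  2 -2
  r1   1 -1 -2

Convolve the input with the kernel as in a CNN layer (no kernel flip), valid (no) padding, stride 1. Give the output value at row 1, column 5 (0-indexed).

-1

The receptive field on the input at this output position is [9 7 6 / 9 3 9]. Elementwise product with the kernel and sum: 9·1 + 7·2 + 6·-2 + 9·1 + 3·-1 + 9·-2.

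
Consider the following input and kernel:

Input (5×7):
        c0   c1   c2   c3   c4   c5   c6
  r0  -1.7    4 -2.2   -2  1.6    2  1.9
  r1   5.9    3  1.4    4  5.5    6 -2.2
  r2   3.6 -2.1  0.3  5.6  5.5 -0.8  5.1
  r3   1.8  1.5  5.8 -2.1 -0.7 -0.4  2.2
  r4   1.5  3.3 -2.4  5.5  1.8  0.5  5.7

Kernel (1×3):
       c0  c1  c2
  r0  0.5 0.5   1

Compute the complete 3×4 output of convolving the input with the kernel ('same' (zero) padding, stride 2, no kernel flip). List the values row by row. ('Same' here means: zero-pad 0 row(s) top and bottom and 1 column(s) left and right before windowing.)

Output[0,0]: The receptive field on the zero-padded input at this output position is [0 -1.7 4]. Elementwise product with the kernel and sum: 0·0.5 + -1.7·0.5 + 4·1.

3.15 -1.1 1.8 1.95
-0.3 4.7 4.75 2.15
4.05 5.95 4.15 3.1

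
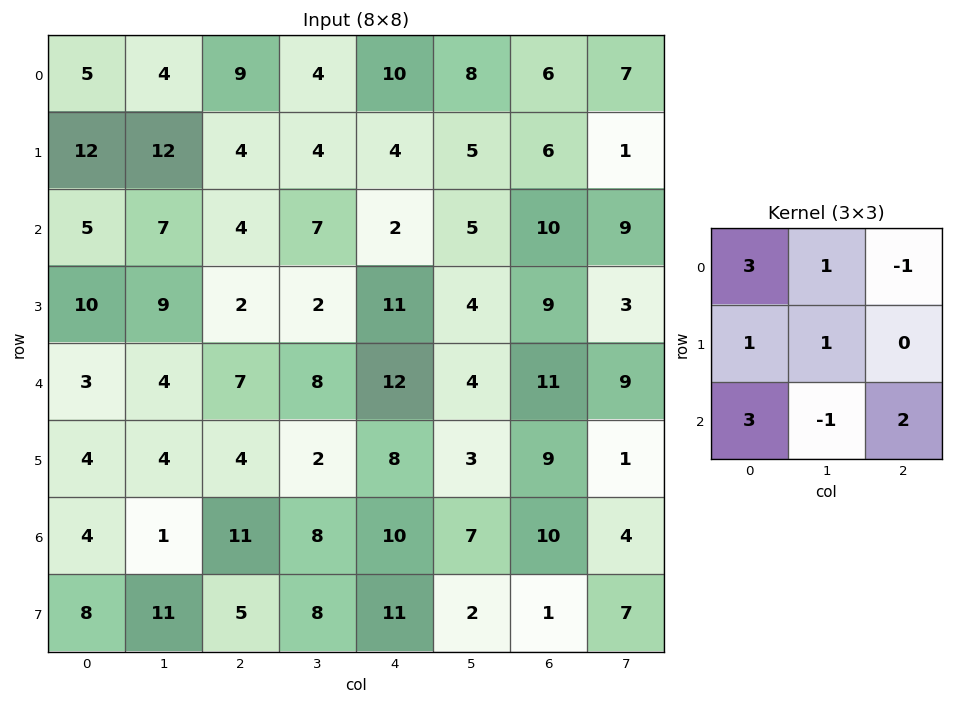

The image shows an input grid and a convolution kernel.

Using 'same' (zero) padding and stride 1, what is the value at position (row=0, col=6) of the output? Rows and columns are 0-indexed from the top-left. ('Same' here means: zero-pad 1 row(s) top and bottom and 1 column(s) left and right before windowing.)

The receptive field on the zero-padded input at this output position is [0 0 0 / 8 6 7 / 5 6 1]. Elementwise product with the kernel and sum: 0·3 + 0·1 + 0·-1 + 8·1 + 6·1 + 5·3 + 6·-1 + 1·2.

25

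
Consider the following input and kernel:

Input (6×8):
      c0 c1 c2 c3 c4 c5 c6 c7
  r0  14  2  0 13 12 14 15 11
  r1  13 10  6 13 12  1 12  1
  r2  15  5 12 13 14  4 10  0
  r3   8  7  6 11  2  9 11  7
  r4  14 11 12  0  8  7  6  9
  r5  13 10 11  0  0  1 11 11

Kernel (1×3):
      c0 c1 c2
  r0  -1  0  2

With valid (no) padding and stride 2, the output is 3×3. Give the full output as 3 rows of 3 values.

Output[0,0]: The receptive field on the input at this output position is [14 2 0]. Elementwise product with the kernel and sum: 14·-1 + 0·2.

-14 24 18
9 16 6
10 4 4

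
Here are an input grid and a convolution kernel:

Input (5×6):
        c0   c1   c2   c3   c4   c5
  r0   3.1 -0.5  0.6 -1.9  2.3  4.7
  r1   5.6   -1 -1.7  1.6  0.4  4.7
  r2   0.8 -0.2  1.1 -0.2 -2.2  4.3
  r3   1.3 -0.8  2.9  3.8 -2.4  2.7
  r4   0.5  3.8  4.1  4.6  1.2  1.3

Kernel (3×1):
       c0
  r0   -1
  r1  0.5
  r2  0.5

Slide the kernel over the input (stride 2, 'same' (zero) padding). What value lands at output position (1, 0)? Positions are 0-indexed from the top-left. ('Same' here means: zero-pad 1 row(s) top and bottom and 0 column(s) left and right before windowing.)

The receptive field on the zero-padded input at this output position is [5.6 / 0.8 / 1.3]. Elementwise product with the kernel and sum: 5.6·-1 + 0.8·0.5 + 1.3·0.5.

-4.55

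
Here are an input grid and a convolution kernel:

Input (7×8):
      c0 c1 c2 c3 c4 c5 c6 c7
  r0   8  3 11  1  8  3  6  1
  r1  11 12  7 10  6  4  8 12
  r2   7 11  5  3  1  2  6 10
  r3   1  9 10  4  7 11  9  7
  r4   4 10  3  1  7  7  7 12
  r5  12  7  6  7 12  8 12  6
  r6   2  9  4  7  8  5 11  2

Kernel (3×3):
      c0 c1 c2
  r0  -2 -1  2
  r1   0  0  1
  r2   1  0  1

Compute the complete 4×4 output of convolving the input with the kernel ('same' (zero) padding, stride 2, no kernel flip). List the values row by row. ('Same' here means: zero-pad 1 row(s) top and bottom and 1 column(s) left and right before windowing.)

Output[0,0]: The receptive field on the zero-padded input at this output position is [0 0 0 / 0 8 3 / 0 11 12]. Elementwise product with the kernel and sum: 0·-2 + 0·-1 + 0·2 + 3·1 + 0·1 + 12·1.

15 23 17 17
33 5 -1 36
34 -5 29 9
11 1 -5 -14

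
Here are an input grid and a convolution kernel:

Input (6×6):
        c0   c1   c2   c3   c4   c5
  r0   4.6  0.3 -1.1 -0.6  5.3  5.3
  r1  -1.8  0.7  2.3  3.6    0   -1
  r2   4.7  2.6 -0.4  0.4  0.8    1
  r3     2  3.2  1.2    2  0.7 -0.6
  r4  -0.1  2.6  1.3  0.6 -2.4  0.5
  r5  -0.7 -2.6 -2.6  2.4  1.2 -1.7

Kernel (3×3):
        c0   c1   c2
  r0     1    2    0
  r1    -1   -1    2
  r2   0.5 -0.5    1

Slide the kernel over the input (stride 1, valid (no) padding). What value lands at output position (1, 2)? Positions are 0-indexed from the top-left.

11.4

The receptive field on the input at this output position is [2.3 3.6 0 / -0.4 0.4 0.8 / 1.2 2 0.7]. Elementwise product with the kernel and sum: 2.3·1 + 3.6·2 + -0.4·-1 + 0.4·-1 + 0.8·2 + 1.2·0.5 + 2·-0.5 + 0.7·1.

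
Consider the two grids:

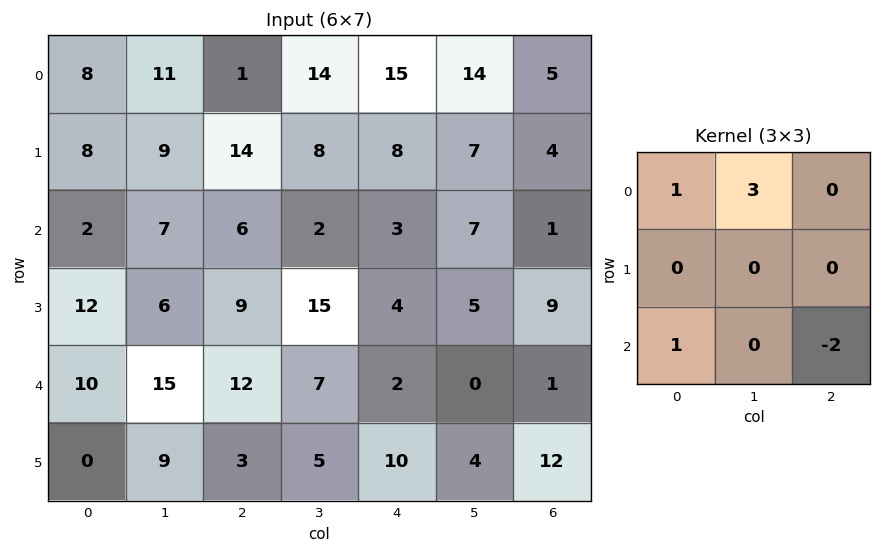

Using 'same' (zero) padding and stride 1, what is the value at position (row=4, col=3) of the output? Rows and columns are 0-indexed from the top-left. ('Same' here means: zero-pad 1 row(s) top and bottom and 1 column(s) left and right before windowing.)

The receptive field on the zero-padded input at this output position is [9 15 4 / 12 7 2 / 3 5 10]. Elementwise product with the kernel and sum: 9·1 + 15·3 + 3·1 + 10·-2.

37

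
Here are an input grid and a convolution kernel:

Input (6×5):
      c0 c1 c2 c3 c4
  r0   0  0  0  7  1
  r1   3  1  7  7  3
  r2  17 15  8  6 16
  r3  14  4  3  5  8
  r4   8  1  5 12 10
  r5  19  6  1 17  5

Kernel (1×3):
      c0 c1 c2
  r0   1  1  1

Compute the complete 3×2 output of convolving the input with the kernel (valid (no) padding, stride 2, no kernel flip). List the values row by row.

Output[0,0]: The receptive field on the input at this output position is [0 0 0]. Elementwise product with the kernel and sum: 0·1 + 0·1 + 0·1.
Output[0,1]: The receptive field on the input at this output position is [0 7 1]. Elementwise product with the kernel and sum: 0·1 + 7·1 + 1·1.

0 8
40 30
14 27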